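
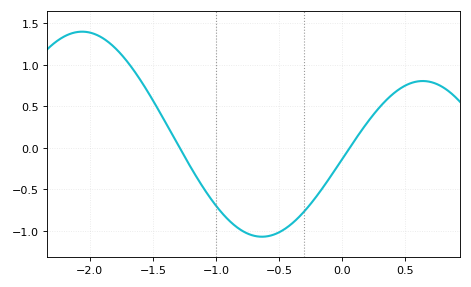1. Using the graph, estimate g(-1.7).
1.05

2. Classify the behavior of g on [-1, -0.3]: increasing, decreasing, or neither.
neither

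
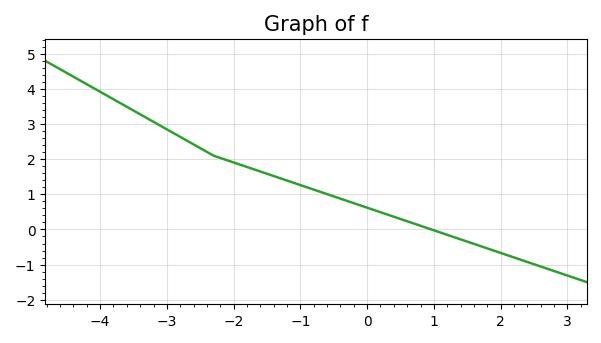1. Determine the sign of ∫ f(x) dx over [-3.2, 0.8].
positive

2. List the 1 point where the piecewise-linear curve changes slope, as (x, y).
(-2.3, 2.1)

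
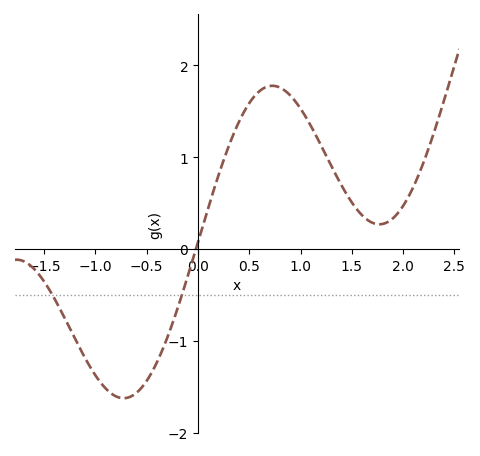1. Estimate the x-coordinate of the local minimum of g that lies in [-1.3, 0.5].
-0.7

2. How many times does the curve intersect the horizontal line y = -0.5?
2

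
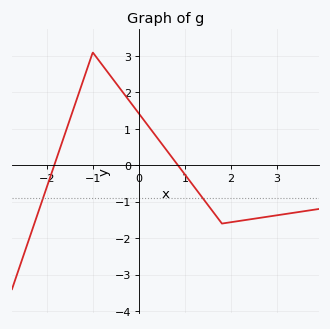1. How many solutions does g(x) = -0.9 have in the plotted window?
2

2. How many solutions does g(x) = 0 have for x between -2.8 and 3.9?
2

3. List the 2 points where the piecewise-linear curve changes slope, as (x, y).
(-1, 3.1); (1.8, -1.6)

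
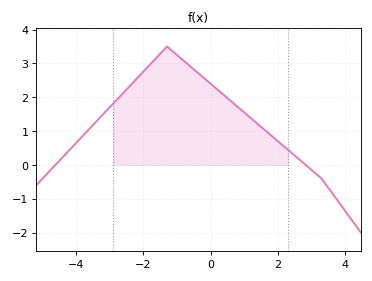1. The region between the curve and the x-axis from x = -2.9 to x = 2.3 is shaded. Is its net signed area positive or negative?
positive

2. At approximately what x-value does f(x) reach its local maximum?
-1.4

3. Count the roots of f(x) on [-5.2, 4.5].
2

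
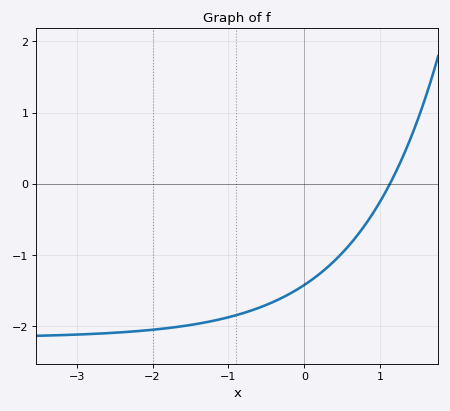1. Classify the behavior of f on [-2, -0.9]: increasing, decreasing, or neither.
increasing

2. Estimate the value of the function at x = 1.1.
-0.056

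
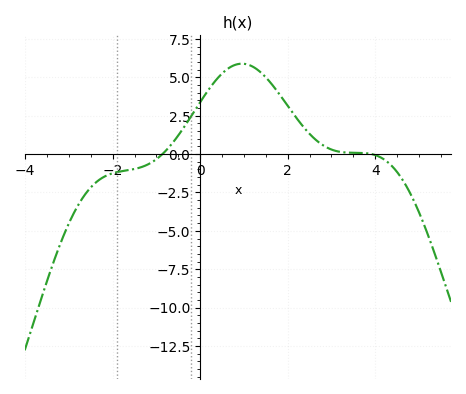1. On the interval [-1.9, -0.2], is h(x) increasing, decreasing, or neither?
increasing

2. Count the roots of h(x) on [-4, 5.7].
2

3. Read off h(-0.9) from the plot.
-0.096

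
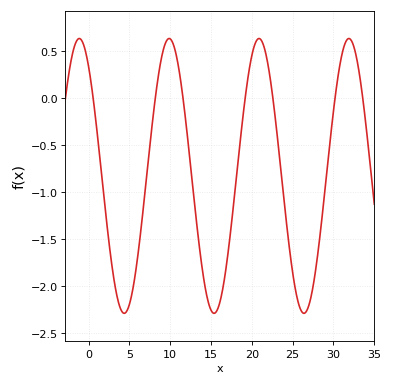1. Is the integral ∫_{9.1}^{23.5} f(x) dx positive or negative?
negative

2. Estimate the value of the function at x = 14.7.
-2.2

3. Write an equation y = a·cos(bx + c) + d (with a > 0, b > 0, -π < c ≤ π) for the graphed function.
y = 1.46cos(0.57x + 0.66) - 0.83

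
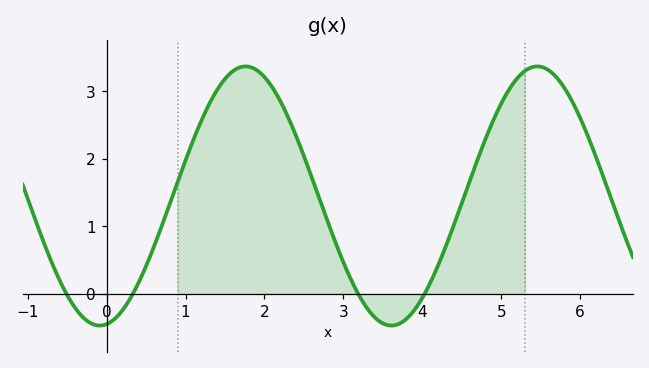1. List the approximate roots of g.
-0.6, 0.4, 3.2, 4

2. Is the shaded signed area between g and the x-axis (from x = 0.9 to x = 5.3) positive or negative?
positive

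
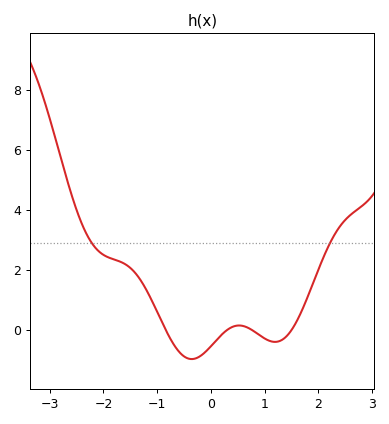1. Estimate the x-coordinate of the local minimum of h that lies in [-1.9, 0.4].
-0.359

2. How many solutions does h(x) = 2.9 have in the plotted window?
2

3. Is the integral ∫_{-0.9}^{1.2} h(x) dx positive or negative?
negative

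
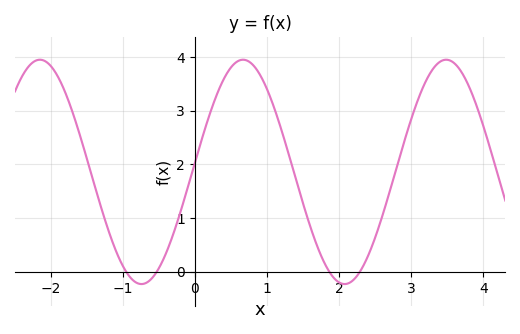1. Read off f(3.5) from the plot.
3.9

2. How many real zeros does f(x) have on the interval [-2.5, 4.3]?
4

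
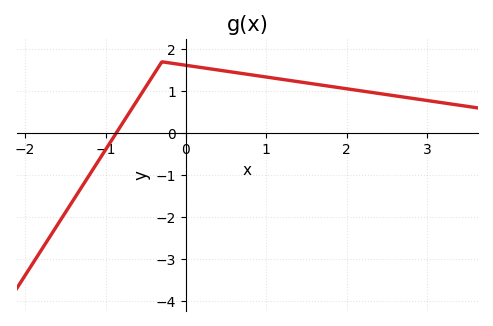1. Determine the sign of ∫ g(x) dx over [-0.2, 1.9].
positive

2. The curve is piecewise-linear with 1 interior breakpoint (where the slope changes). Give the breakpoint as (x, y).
(-0.3, 1.7)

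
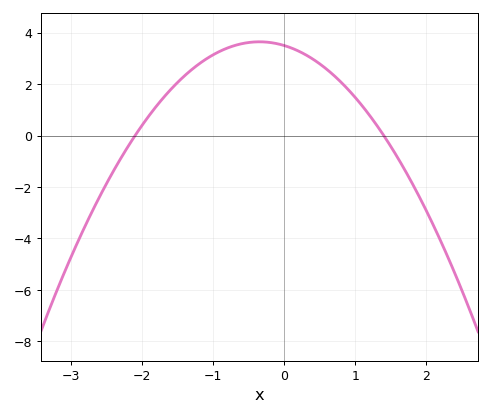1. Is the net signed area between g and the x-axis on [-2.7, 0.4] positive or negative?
positive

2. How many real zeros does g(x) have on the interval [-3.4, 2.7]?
2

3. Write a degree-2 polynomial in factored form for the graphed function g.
y = -1.19(x + 2.1)(x - 1.4)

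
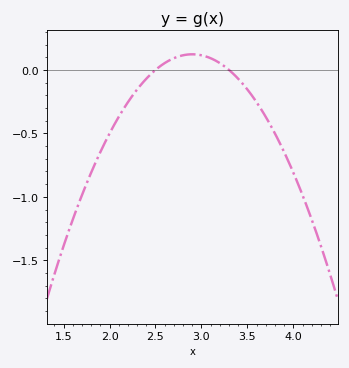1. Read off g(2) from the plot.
-0.5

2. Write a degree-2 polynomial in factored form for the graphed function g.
y = -0.77(x - 2.5)(x - 3.3)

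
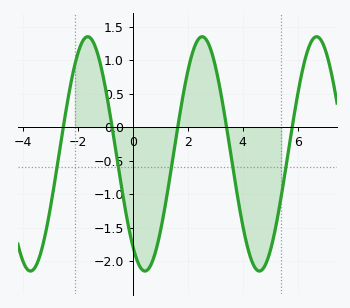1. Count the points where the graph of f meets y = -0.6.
5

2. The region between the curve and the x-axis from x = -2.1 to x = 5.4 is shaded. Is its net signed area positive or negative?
negative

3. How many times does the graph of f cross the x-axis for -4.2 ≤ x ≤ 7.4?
5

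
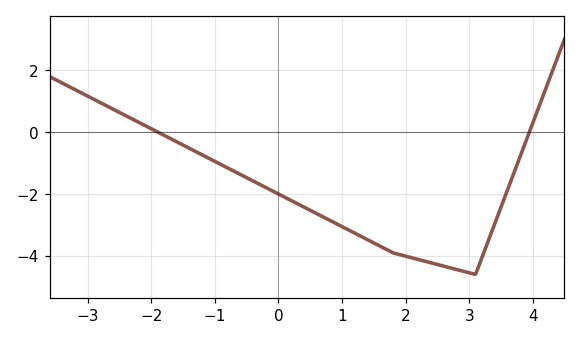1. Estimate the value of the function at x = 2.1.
-4.06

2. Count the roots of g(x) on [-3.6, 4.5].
2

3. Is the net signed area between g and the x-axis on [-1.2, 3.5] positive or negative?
negative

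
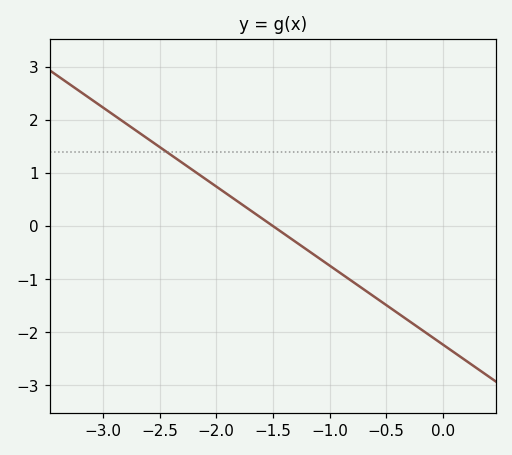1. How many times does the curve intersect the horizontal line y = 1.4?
1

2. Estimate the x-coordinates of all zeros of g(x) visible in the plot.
-1.5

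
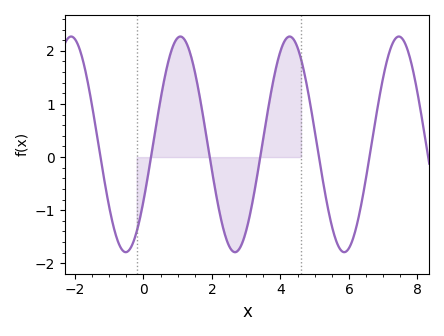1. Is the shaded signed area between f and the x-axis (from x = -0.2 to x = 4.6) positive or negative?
positive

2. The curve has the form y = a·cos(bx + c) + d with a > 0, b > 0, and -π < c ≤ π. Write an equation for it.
y = 2.03cos(1.97x - 2.12) + 0.24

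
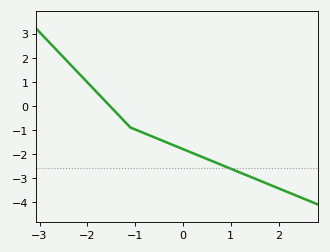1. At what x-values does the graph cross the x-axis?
-1.5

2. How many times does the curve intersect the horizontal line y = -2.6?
1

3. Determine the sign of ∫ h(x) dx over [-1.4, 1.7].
negative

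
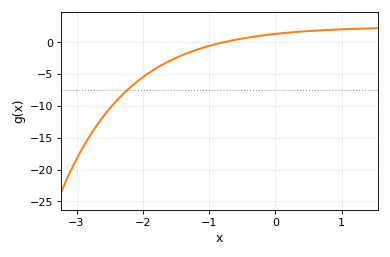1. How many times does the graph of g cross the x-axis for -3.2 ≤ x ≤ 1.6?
1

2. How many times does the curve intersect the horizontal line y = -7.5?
1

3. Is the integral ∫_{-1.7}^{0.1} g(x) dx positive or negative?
negative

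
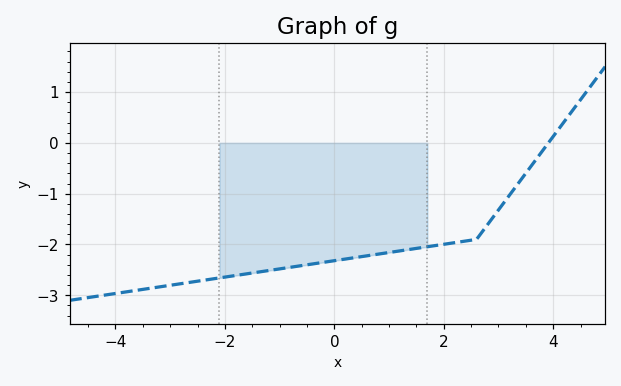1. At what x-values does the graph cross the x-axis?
3.91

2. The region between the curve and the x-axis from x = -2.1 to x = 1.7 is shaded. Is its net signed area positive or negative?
negative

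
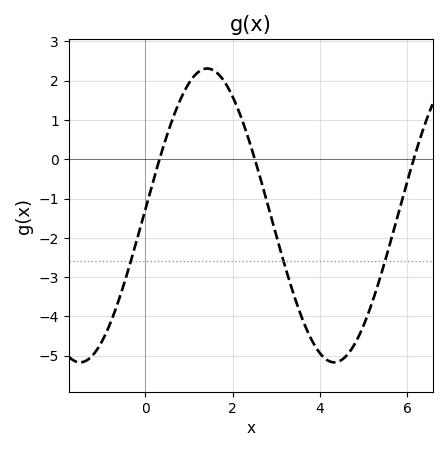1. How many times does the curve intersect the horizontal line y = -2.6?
3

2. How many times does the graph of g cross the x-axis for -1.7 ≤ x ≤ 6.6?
3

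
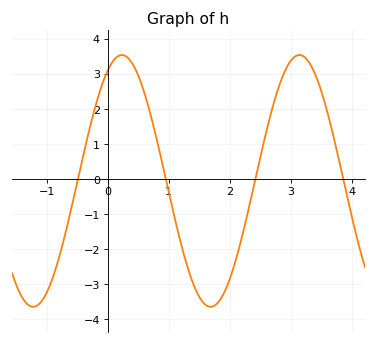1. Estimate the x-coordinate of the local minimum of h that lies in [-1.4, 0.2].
-1.22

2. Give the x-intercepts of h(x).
-0.488, 0.951, 2.42, 3.86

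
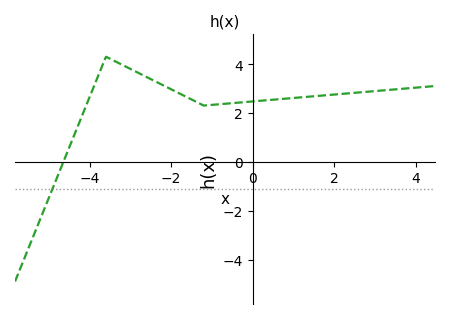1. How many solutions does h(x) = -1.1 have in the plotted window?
1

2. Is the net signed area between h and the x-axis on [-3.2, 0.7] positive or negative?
positive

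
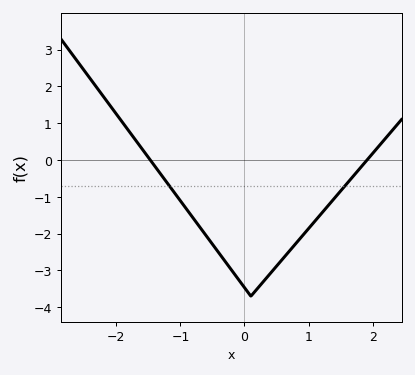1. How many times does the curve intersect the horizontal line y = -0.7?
2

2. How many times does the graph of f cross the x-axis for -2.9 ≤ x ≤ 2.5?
2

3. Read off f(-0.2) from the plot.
-3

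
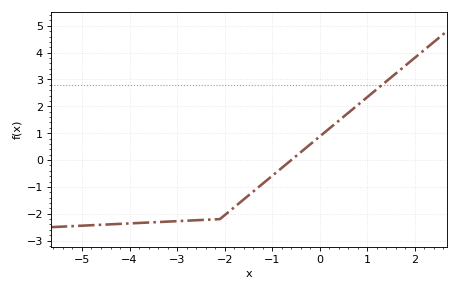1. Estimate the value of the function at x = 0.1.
1.03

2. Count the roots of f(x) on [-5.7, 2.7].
1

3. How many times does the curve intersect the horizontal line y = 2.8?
1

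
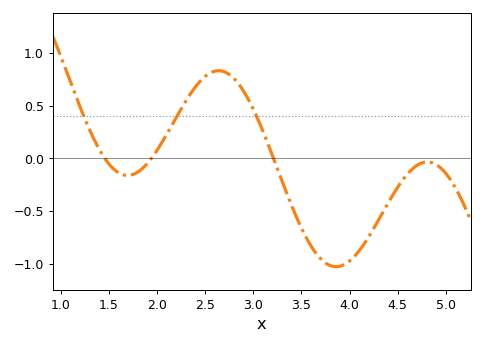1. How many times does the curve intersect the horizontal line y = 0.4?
3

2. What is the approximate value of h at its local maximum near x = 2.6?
0.83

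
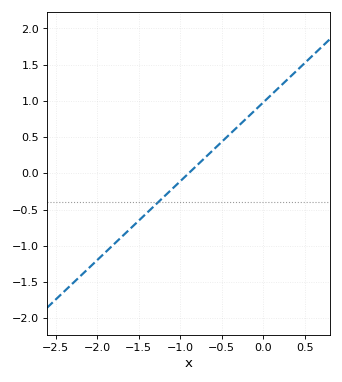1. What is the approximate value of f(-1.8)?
-1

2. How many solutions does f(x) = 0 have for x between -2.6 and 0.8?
1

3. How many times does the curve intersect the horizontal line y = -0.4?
1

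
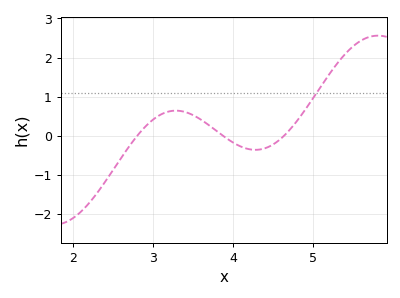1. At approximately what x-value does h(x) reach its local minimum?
4.28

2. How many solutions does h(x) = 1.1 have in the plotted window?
1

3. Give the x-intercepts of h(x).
2.81, 3.88, 4.64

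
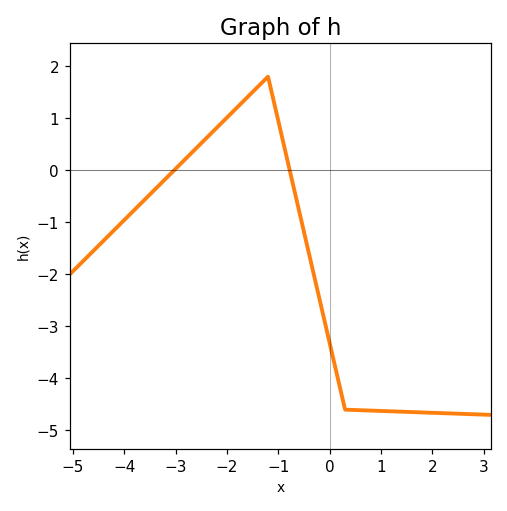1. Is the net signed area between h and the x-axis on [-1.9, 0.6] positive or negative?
negative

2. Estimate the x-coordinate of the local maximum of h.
-1.2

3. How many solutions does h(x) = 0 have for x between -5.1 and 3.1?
2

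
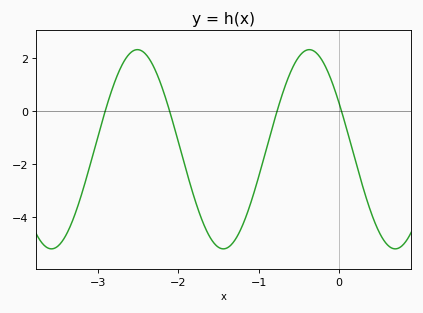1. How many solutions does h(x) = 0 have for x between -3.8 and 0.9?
4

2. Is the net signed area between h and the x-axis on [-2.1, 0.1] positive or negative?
negative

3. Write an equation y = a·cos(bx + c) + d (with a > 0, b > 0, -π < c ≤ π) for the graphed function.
y = 3.77cos(2.9x + 1.1) - 1.45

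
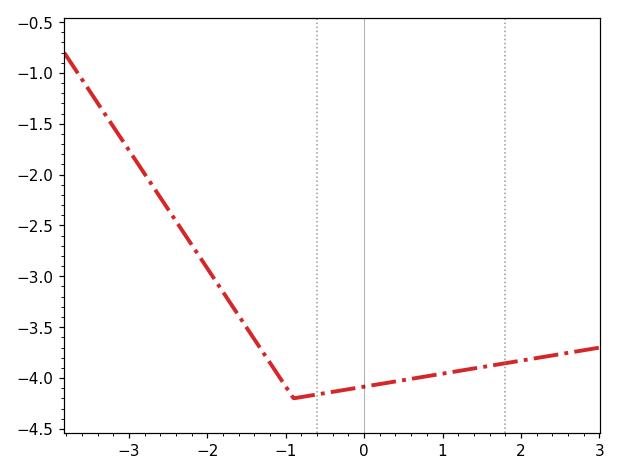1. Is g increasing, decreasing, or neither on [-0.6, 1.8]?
increasing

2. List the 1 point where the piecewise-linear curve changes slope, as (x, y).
(-0.9, -4.2)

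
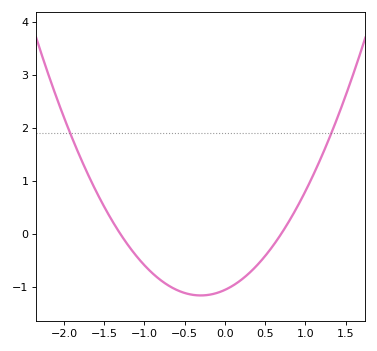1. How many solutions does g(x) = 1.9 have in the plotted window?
2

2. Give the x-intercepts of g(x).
-1.3, 0.7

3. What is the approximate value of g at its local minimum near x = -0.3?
-1.16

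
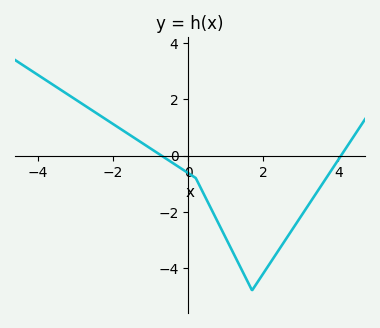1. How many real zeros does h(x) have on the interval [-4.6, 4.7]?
2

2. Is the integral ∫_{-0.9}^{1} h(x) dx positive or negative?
negative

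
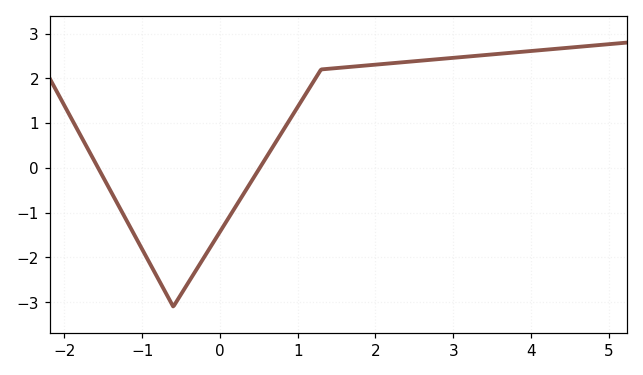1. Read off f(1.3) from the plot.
2.2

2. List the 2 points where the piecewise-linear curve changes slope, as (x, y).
(-0.6, -3.1); (1.3, 2.2)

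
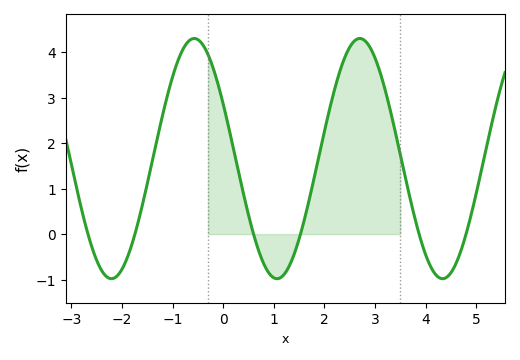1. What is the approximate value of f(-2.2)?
-1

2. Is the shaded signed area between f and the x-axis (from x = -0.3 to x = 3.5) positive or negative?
positive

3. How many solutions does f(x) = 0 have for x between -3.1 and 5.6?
6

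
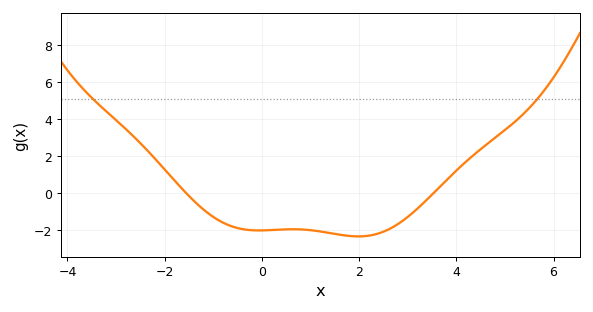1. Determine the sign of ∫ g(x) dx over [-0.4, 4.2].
negative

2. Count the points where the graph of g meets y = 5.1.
2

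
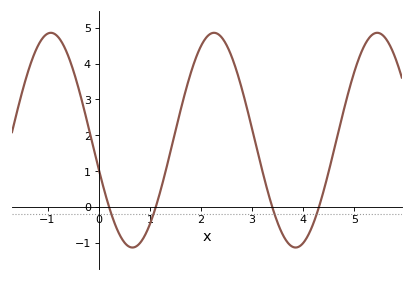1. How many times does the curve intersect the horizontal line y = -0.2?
4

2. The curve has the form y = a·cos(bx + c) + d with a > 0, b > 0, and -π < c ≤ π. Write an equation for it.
y = 3cos(1.97x + 1.84) + 1.86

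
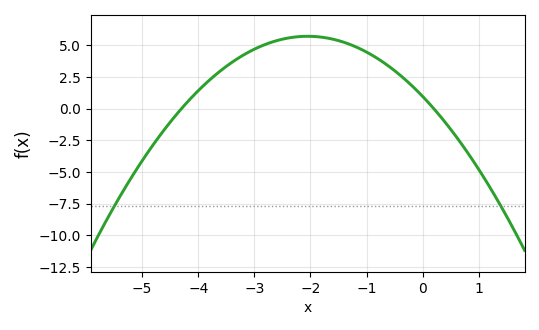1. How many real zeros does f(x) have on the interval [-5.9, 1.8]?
2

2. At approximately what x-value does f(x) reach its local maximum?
-2.05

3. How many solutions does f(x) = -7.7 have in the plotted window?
2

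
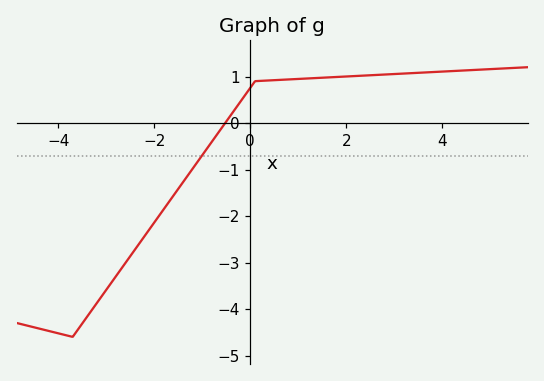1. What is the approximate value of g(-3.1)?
-3.7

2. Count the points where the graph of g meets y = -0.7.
1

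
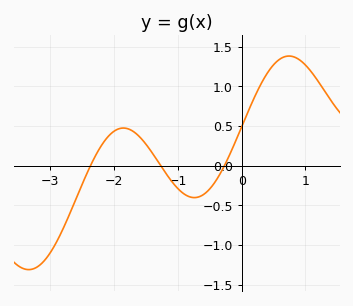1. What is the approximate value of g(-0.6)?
-0.35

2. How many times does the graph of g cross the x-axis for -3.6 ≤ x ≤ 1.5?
3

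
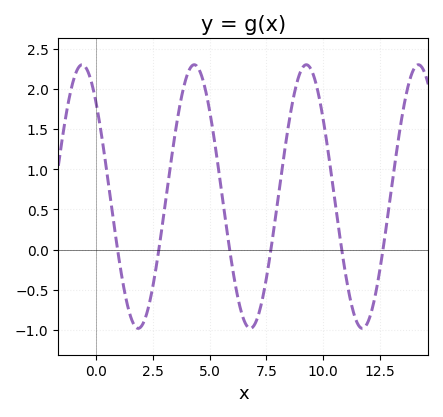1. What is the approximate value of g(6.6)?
-0.932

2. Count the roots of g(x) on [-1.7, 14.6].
6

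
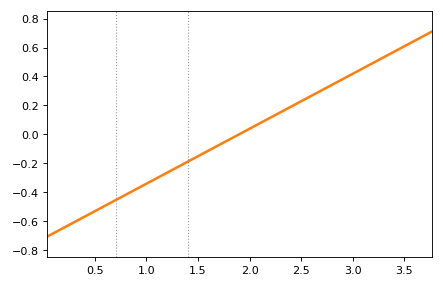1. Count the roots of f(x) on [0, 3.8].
1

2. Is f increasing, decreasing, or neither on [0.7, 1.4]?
increasing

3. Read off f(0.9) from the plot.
-0.38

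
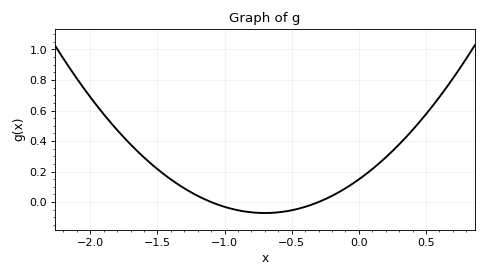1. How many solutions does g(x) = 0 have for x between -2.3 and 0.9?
2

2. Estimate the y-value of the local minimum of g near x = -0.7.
-0.072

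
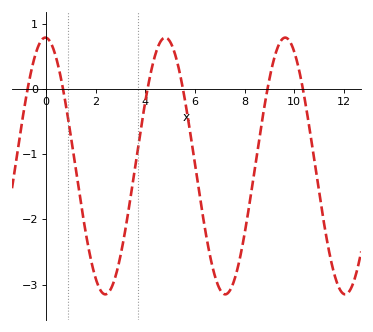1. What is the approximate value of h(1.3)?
-1.49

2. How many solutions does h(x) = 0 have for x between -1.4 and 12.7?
6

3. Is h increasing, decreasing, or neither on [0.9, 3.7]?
neither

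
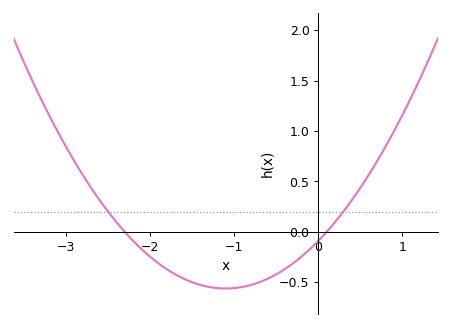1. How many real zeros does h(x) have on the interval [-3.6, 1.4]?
2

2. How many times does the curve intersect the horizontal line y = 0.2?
2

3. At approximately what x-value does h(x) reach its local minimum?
-1.1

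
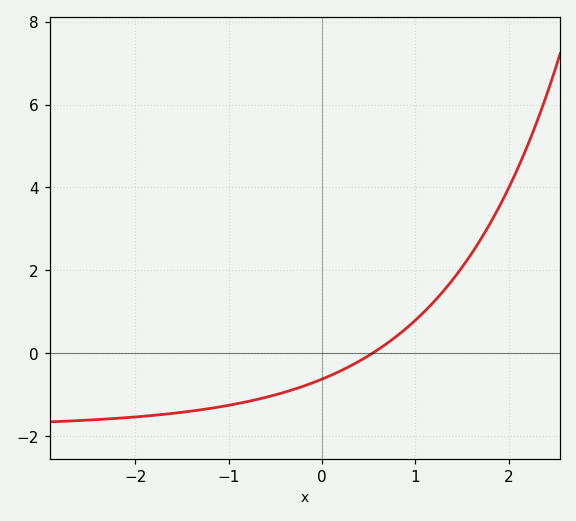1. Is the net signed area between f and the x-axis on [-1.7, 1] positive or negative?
negative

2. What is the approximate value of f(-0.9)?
-1.22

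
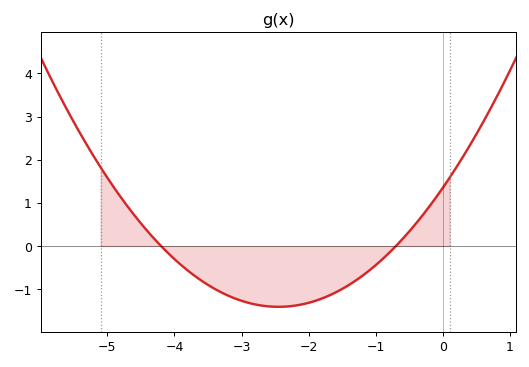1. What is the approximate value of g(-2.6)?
-1.4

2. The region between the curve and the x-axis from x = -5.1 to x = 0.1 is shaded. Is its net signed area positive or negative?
negative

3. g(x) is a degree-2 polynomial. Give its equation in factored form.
y = 0.46(x + 4.2)(x + 0.7)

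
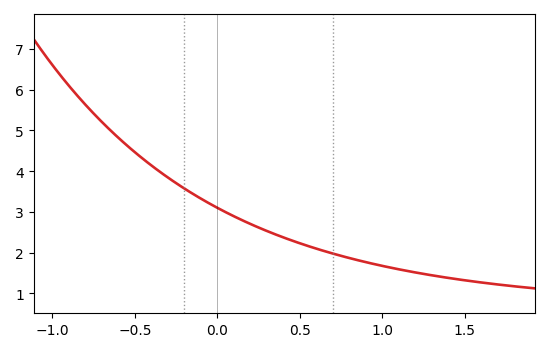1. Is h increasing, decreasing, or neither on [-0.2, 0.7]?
decreasing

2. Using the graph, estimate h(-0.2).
3.6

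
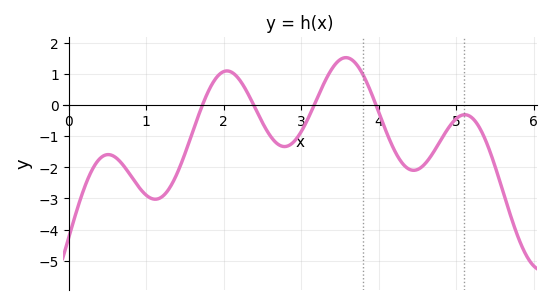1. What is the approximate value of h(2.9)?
-1.2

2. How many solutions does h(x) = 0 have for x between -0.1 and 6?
4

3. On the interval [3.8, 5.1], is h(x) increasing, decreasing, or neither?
neither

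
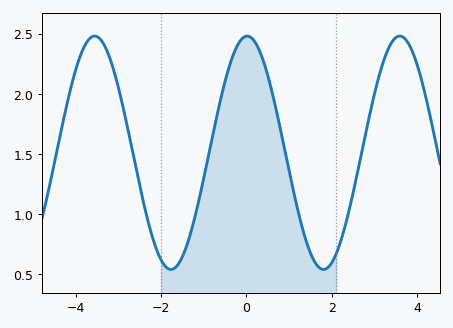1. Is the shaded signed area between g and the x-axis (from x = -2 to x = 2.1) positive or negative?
positive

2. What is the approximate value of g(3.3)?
2.35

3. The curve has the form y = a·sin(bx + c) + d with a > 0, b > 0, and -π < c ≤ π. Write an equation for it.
y = 0.97sin(1.8x + 1.5) + 1.51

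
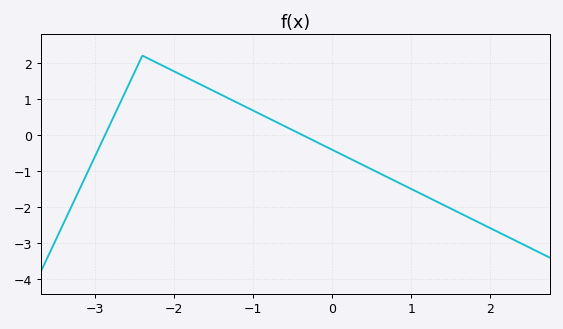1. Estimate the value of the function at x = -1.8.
1.55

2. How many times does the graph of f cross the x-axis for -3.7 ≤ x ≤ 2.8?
2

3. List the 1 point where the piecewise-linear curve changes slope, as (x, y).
(-2.4, 2.2)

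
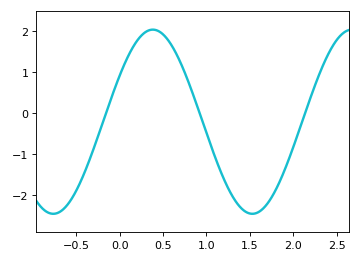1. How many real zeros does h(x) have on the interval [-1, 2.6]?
3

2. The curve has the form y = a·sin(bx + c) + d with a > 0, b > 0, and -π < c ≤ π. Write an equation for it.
y = 2.25sin(2.7x + 0.52) - 0.21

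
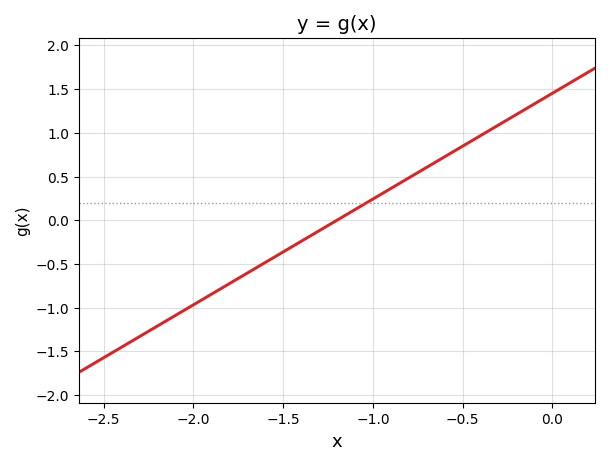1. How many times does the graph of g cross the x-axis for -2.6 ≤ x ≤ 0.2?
1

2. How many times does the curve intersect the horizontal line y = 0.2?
1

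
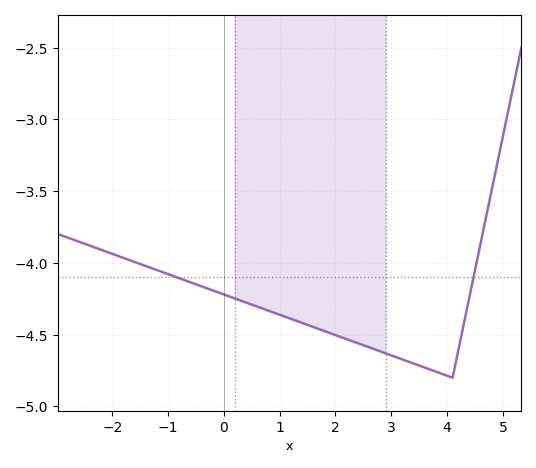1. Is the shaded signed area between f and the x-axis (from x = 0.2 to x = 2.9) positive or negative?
negative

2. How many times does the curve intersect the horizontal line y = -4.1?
2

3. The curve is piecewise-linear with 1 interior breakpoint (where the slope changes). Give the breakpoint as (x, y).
(4.1, -4.8)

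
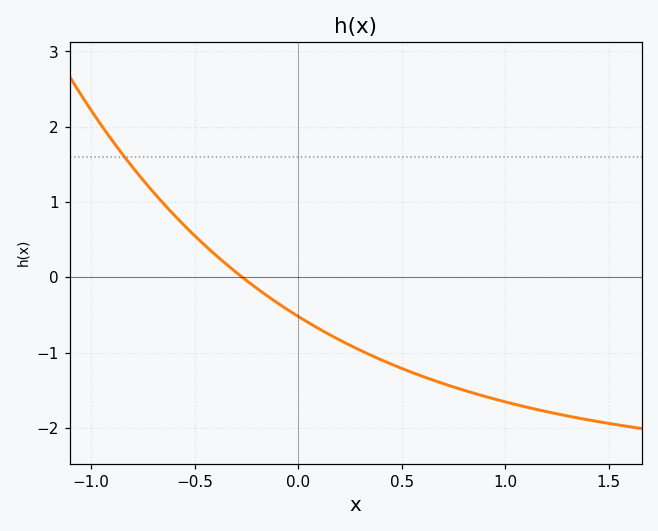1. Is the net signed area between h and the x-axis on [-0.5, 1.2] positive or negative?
negative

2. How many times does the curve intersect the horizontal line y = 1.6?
1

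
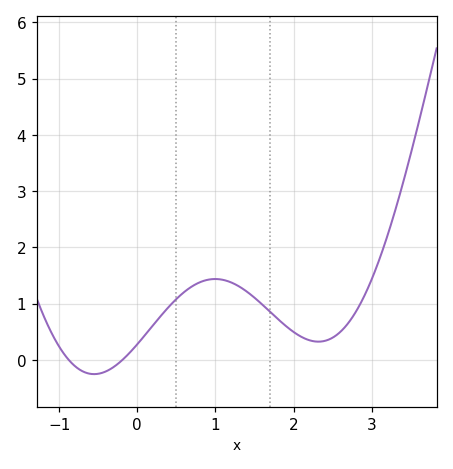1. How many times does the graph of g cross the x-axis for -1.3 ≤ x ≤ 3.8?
2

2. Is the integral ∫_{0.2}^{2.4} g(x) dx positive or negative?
positive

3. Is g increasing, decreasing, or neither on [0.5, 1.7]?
neither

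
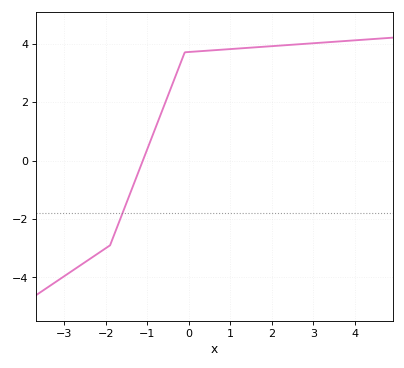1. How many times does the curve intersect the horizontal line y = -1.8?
1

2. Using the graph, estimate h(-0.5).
2.2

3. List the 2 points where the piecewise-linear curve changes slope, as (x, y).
(-1.9, -2.9); (-0.1, 3.7)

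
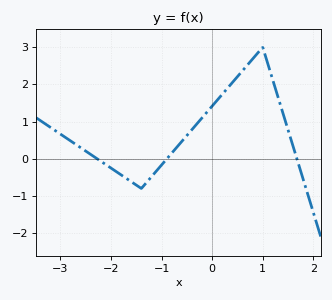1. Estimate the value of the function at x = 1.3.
1.7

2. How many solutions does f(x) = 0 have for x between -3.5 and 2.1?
3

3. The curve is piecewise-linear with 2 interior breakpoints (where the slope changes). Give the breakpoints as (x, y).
(-1.4, -0.8); (1, 3)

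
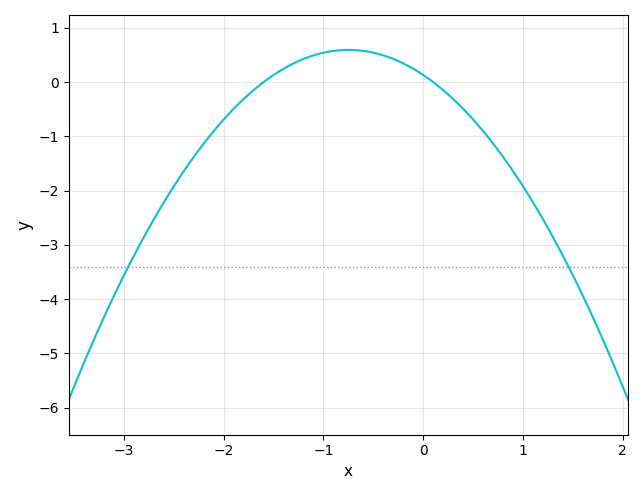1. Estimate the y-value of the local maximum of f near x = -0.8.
0.6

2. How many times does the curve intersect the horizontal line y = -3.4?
2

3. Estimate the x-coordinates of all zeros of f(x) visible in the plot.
-1.6, 0.1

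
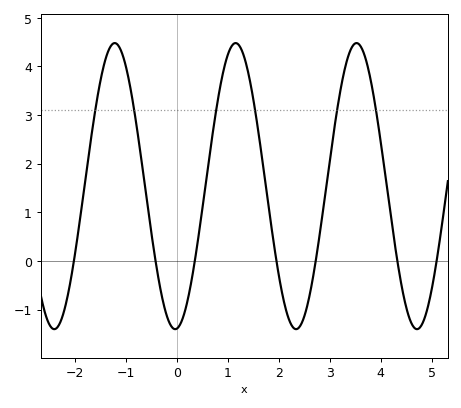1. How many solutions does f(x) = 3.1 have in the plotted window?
6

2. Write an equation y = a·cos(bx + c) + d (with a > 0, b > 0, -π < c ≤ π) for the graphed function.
y = 2.94cos(2.65x - 3.06) + 1.54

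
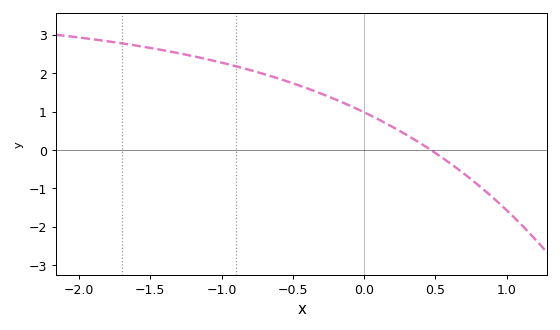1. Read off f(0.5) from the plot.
-0.1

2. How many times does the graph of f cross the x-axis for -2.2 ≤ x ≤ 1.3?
1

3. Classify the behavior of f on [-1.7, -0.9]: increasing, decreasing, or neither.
decreasing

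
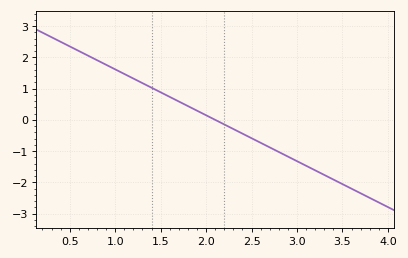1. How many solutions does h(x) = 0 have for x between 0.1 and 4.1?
1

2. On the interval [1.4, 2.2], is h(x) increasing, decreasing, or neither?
decreasing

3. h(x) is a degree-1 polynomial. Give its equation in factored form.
y = -1.47(x - 2.1)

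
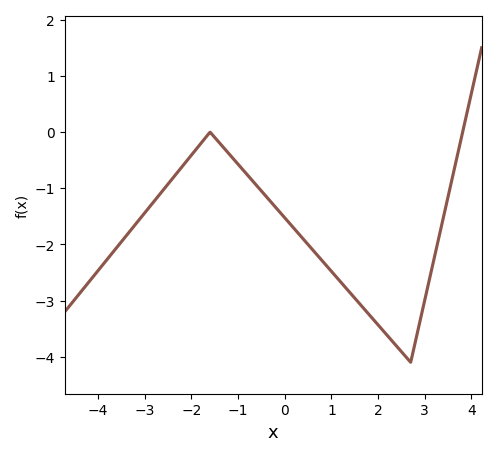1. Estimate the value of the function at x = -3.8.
-2.26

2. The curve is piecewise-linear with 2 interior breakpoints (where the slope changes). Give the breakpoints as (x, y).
(-1.6, 0); (2.7, -4.1)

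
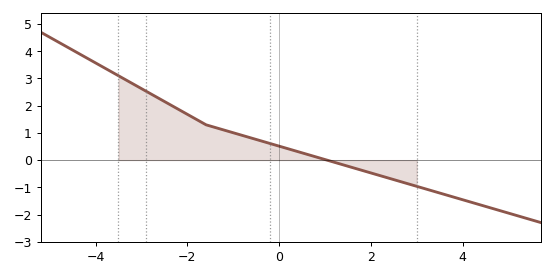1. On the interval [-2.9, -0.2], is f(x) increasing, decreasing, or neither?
decreasing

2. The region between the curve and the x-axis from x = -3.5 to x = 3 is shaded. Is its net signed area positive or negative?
positive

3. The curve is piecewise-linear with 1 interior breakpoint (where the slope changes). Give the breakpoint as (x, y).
(-1.6, 1.3)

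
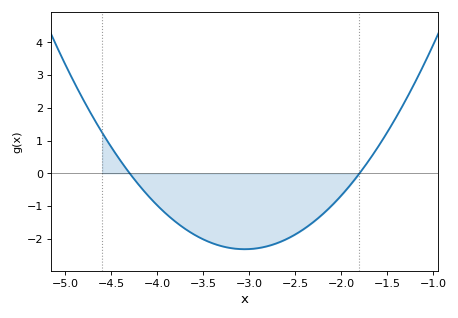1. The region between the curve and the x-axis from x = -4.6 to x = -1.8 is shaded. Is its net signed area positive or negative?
negative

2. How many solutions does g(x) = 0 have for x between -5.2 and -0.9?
2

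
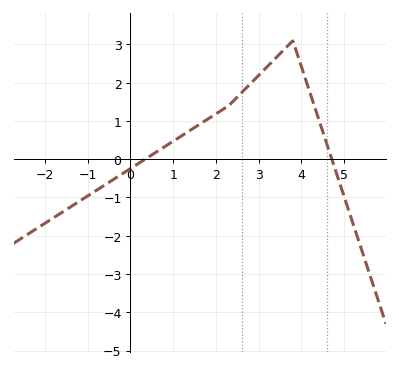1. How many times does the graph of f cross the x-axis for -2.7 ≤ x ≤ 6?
2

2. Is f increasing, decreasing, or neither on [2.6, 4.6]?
neither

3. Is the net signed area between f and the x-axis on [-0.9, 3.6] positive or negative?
positive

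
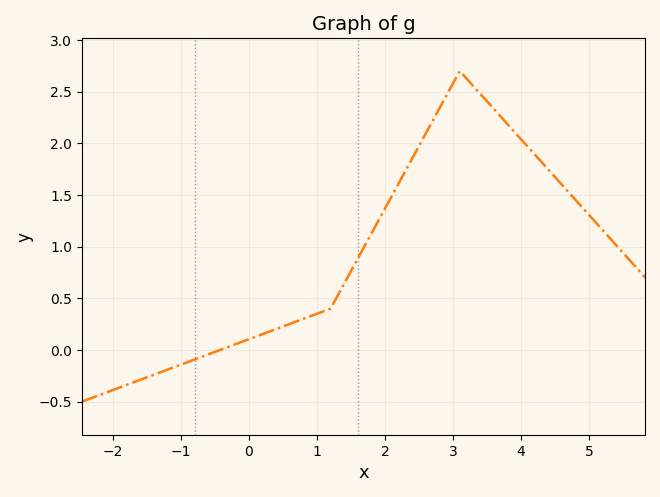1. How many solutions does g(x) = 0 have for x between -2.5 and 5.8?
1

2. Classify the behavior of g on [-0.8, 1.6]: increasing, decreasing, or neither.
increasing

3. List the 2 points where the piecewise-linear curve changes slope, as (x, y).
(1.2, 0.4); (3.1, 2.7)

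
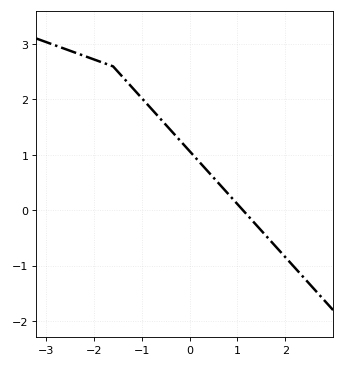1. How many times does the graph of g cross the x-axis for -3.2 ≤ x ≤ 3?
1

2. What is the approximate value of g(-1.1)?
2.1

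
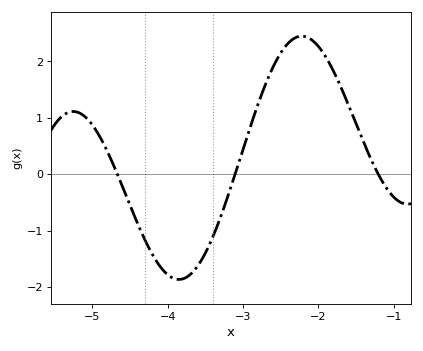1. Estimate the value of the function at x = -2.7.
1.6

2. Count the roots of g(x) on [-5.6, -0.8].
3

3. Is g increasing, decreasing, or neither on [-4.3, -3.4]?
neither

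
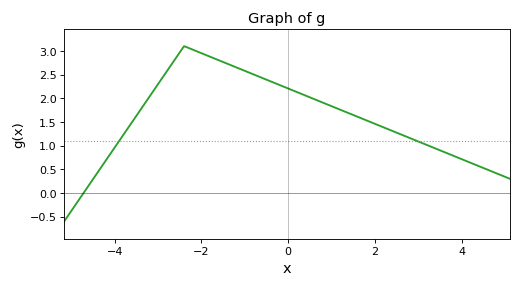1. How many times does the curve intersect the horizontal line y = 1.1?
2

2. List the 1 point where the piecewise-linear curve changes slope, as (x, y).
(-2.4, 3.1)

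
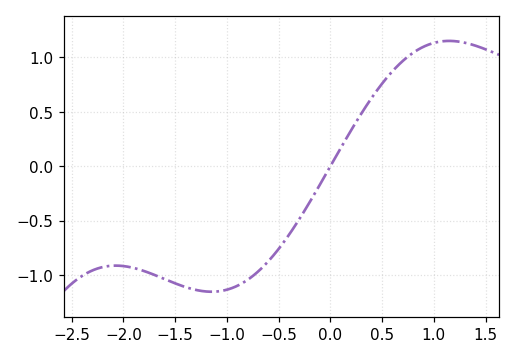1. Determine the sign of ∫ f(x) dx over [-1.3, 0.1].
negative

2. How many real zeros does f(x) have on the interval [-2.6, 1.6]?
1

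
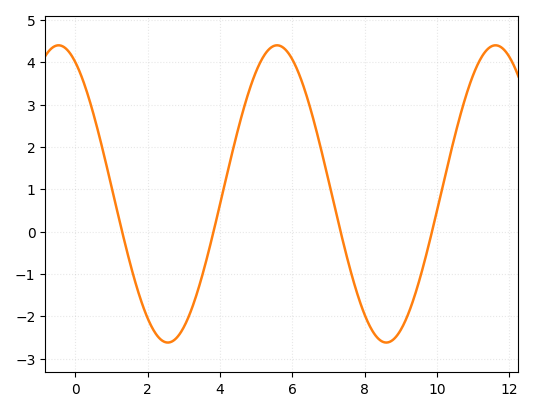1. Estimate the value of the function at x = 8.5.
-2.6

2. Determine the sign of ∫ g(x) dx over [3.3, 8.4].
positive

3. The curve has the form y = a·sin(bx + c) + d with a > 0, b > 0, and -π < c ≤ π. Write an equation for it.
y = 3.51sin(1x + 2.1) + 0.89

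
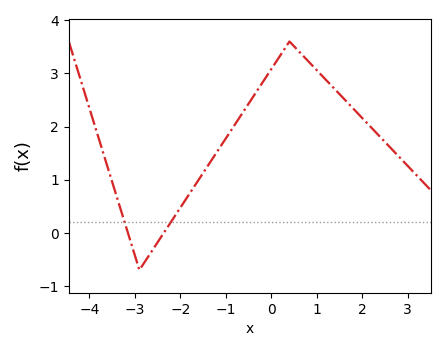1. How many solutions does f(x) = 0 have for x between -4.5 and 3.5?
2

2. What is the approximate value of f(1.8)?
2.34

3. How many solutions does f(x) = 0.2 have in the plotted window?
2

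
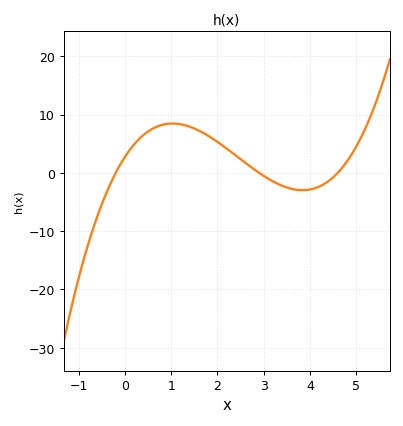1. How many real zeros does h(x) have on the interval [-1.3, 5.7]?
3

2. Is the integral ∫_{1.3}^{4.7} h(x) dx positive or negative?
positive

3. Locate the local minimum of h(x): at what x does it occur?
3.84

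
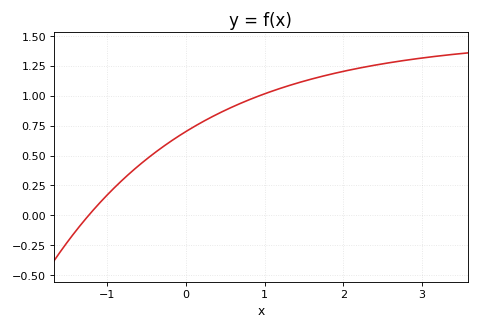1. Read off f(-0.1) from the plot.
0.658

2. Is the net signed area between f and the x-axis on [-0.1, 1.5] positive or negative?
positive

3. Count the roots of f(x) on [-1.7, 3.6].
1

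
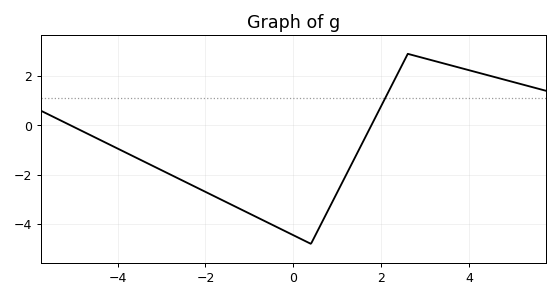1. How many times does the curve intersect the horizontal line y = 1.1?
1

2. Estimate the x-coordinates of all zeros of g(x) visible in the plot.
-5, 1.8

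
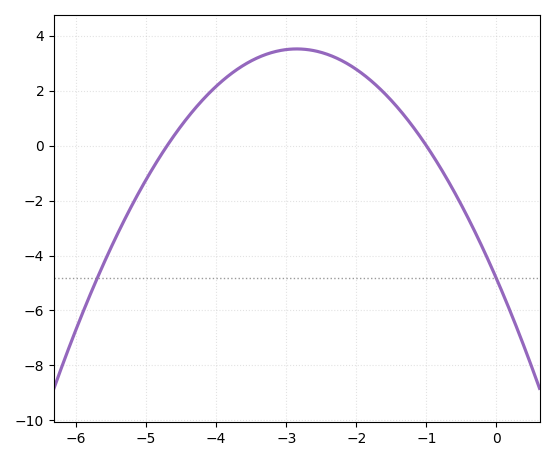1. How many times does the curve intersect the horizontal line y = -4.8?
2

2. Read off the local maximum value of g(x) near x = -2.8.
3.6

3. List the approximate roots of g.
-4.7, -1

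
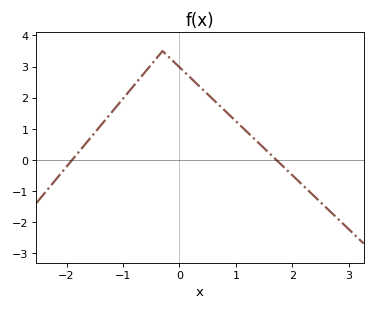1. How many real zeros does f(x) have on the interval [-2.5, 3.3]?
2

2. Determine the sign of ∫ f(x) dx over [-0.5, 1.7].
positive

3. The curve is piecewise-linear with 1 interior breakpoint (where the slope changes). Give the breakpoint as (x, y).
(-0.3, 3.5)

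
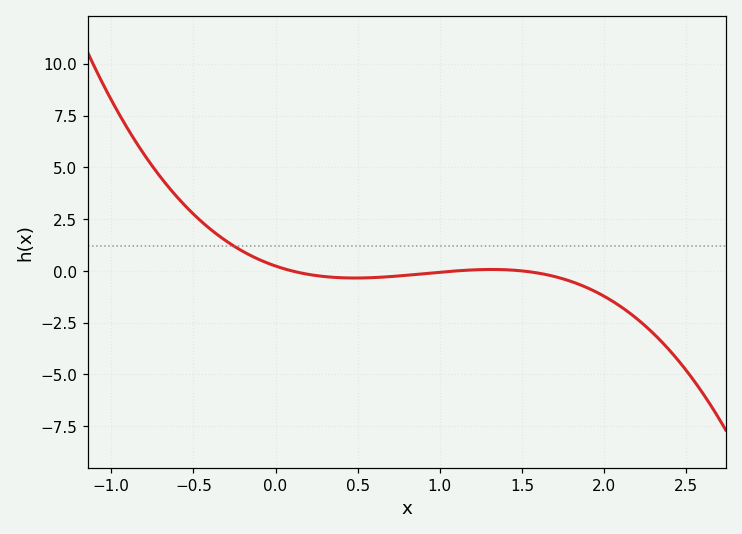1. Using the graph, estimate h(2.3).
-3.02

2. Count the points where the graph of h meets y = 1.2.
1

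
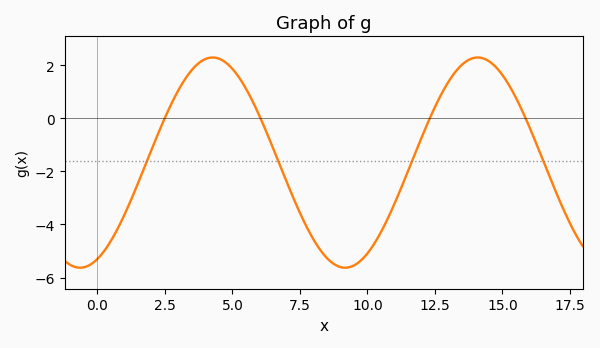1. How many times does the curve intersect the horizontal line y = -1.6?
4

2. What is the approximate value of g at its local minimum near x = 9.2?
-5.63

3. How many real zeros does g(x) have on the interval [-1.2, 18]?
4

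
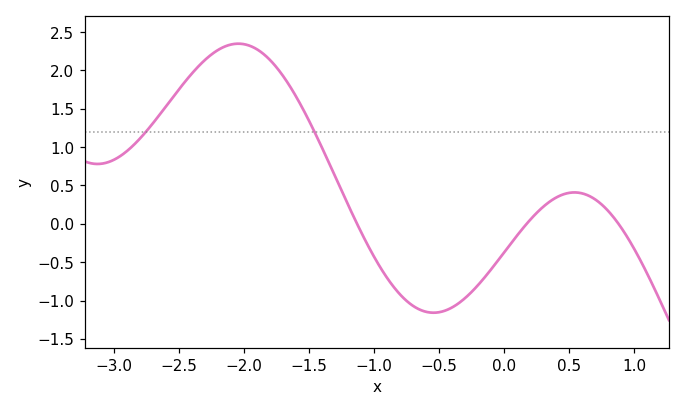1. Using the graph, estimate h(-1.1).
-0.1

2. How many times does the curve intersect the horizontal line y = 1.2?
2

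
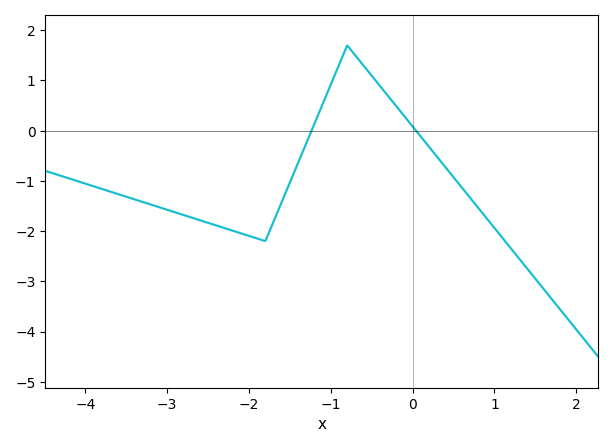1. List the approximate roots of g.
-1.24, 0.041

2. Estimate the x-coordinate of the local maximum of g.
-0.798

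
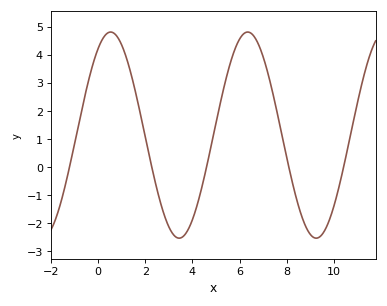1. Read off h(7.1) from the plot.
3.7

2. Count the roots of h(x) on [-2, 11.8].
5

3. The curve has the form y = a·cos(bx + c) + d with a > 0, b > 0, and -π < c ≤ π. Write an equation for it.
y = 3.67cos(1.1x - 0.57) + 1.14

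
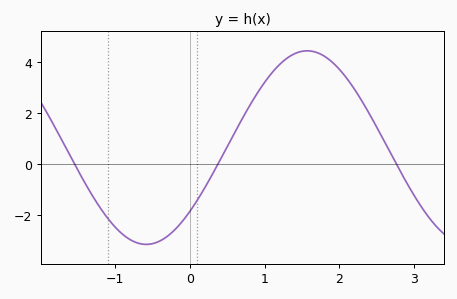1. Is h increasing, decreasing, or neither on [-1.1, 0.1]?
neither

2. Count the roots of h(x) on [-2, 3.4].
3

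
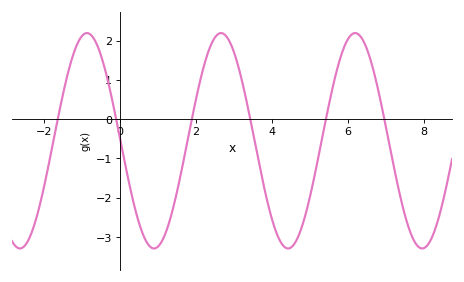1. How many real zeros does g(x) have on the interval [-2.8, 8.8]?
6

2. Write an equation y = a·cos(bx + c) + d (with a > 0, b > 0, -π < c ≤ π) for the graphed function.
y = 2.74cos(1.78x + 1.53) - 0.55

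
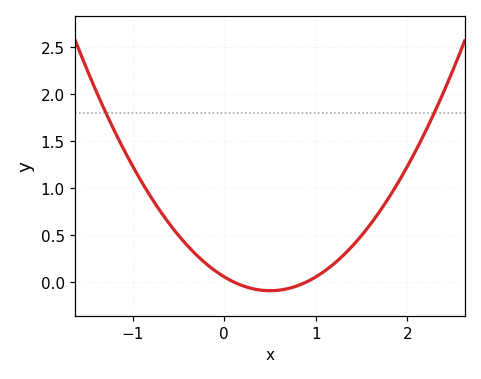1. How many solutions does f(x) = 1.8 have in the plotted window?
2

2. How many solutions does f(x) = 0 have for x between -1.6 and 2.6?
2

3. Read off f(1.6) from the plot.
0.62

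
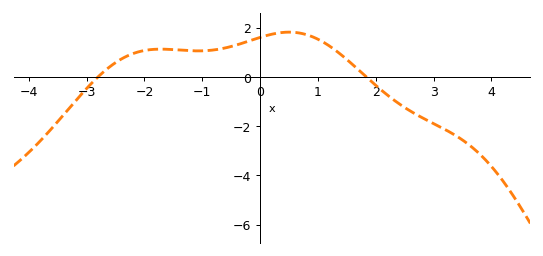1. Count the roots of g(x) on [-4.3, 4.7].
2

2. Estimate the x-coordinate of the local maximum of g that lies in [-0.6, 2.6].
0.6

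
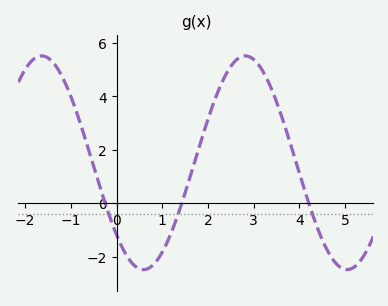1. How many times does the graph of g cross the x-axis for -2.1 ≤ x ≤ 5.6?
3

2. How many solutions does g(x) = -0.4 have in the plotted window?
3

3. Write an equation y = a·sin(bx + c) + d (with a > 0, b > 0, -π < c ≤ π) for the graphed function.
y = 4sin(1.4x - 2.4) + 1.51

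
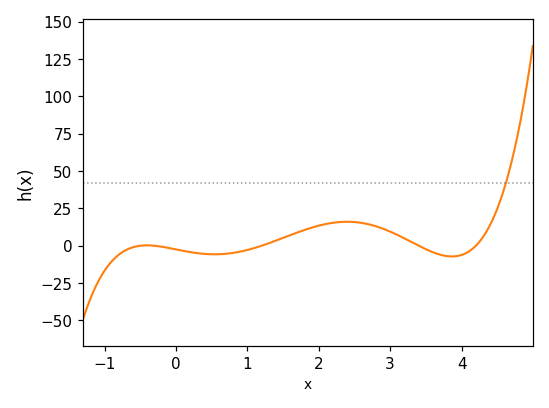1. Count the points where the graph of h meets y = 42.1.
1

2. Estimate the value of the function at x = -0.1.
-1.49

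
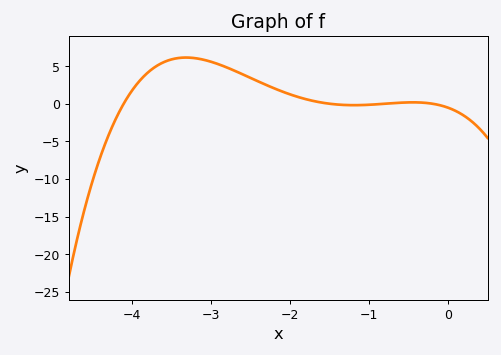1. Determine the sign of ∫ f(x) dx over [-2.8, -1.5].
positive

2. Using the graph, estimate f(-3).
5.5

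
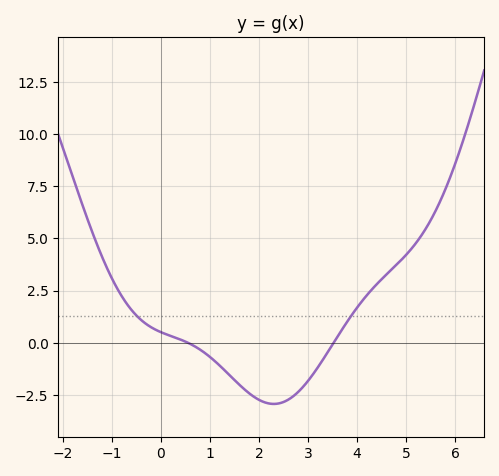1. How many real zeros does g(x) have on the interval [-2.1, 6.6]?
2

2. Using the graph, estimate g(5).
4.2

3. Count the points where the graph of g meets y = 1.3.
2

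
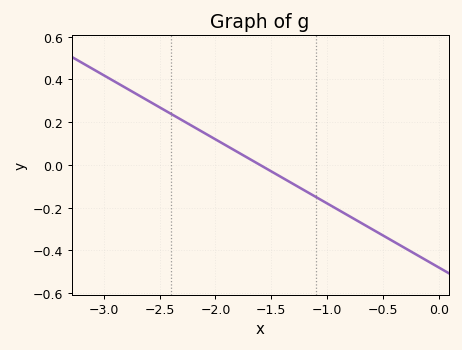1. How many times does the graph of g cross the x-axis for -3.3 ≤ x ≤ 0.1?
1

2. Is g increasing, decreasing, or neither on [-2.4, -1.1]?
decreasing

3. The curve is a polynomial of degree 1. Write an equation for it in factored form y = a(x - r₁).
y = -0.3(x + 1.6)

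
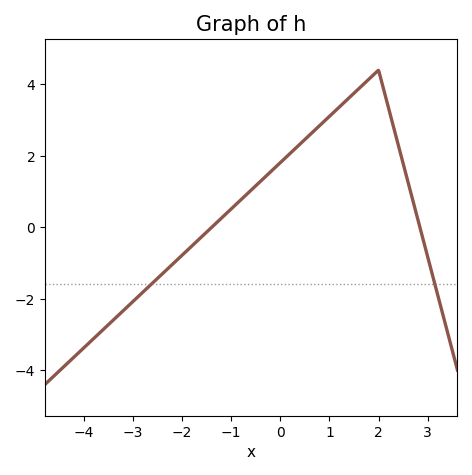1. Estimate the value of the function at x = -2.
-0.784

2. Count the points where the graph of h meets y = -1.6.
2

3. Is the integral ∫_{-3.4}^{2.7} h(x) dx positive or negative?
positive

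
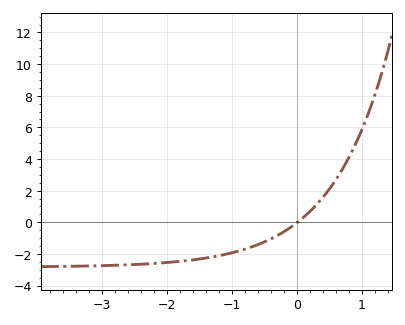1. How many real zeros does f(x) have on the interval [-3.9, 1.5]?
1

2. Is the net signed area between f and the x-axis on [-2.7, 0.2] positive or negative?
negative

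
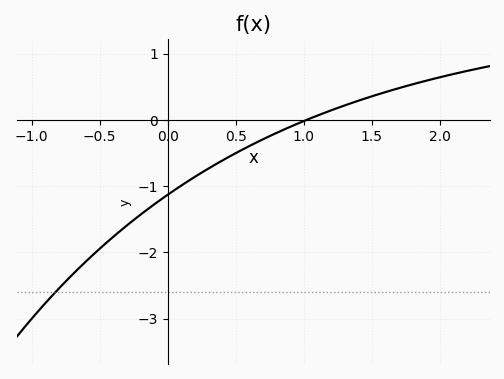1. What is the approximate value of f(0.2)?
-0.9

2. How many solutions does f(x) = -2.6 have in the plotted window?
1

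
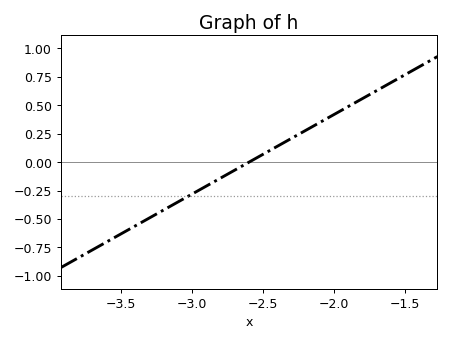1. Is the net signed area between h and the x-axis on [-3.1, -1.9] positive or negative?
positive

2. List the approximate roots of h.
-2.6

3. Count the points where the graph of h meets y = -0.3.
1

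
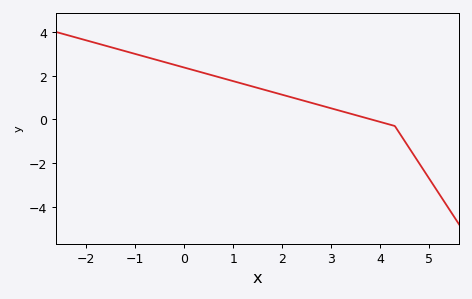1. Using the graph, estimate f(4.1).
-0.176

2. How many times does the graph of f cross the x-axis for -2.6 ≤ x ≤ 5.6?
1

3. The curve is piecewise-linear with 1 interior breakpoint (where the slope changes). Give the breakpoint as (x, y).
(4.3, -0.3)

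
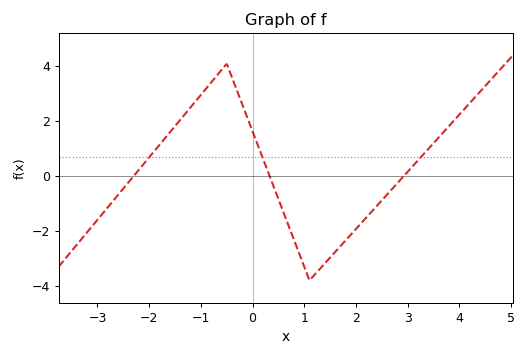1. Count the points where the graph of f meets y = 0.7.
3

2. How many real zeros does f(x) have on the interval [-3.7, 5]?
3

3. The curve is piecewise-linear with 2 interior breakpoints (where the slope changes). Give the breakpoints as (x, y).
(-0.5, 4.1); (1.1, -3.8)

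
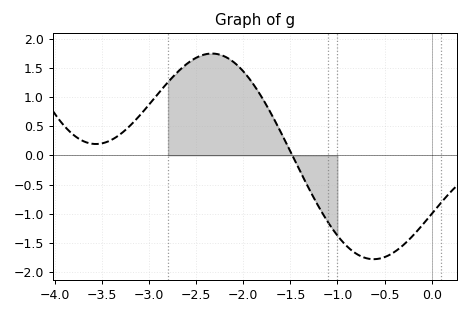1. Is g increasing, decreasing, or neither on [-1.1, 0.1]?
neither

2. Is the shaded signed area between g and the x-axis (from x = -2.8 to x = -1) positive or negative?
positive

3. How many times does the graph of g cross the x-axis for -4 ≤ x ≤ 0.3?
1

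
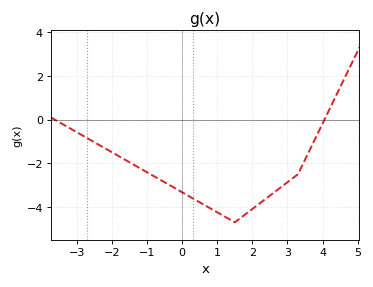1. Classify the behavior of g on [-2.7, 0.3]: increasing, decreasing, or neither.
decreasing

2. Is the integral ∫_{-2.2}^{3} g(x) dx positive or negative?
negative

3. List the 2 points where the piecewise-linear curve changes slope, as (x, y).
(1.5, -4.7); (3.3, -2.5)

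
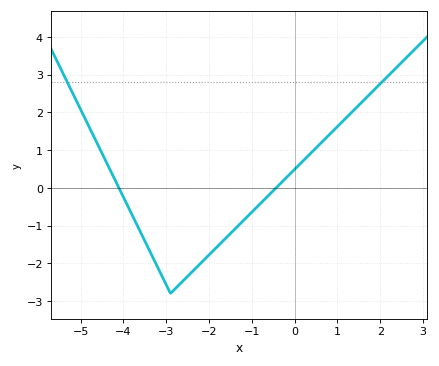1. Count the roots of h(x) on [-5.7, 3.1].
2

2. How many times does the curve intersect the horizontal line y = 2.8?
2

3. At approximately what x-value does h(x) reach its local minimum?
-3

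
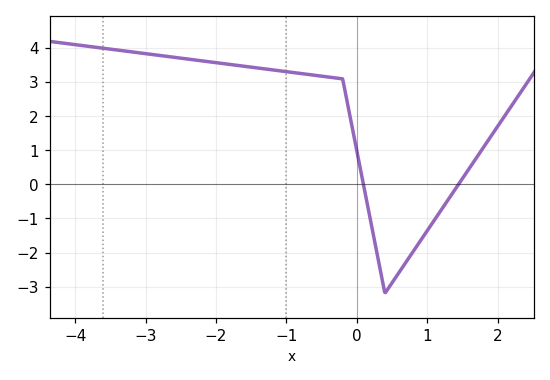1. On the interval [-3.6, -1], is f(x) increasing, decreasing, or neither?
decreasing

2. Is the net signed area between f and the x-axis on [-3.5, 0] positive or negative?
positive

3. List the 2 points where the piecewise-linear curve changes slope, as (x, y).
(-0.2, 3.1); (0.4, -3.2)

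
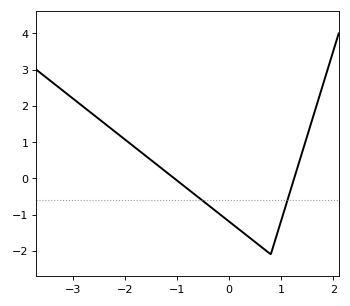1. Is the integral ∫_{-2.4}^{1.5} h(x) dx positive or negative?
negative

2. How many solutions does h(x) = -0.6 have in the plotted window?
2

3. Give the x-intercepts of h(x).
-1.1, 1.2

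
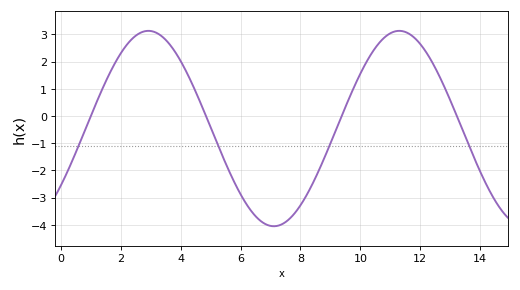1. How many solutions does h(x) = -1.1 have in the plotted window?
4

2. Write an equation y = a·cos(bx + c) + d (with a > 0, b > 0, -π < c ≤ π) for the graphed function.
y = 3.59cos(0.75x - 2.19) - 0.46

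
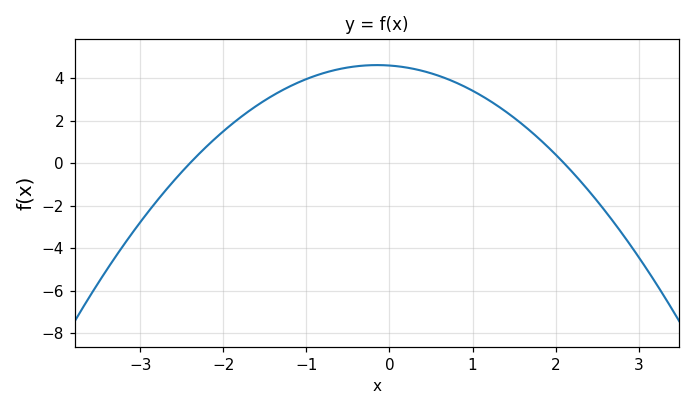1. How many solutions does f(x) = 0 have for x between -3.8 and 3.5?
2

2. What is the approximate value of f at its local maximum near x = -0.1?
4.61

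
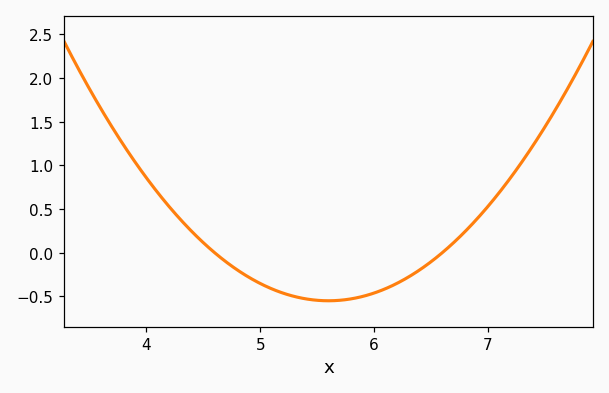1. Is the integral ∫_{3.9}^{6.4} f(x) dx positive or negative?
negative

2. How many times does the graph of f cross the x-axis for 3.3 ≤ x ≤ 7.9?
2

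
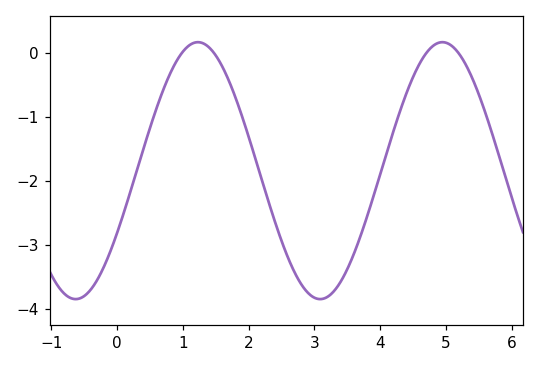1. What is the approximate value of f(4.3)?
-0.921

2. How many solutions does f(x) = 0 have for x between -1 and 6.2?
4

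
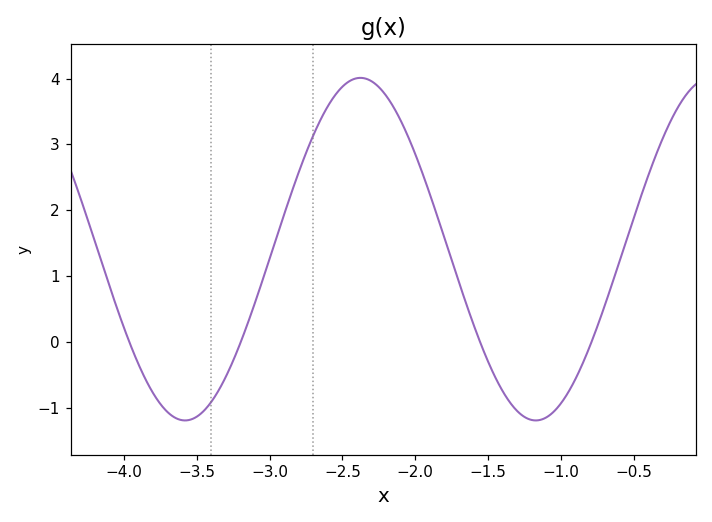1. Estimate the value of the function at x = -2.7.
3.1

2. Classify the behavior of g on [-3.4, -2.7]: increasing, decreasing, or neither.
increasing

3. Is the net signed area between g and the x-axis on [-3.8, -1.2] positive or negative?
positive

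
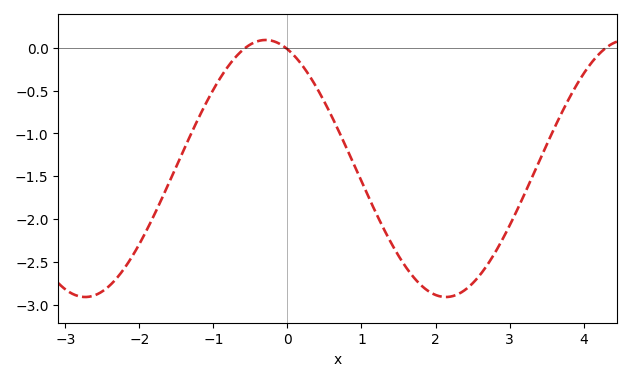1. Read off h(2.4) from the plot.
-2.85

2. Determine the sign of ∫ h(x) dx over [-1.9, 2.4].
negative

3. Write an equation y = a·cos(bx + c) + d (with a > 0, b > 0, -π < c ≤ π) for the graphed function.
y = 1.5cos(1.3x + 0.38) - 1.41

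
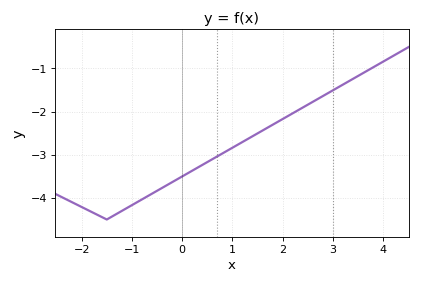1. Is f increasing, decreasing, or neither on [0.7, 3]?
increasing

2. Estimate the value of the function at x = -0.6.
-3.9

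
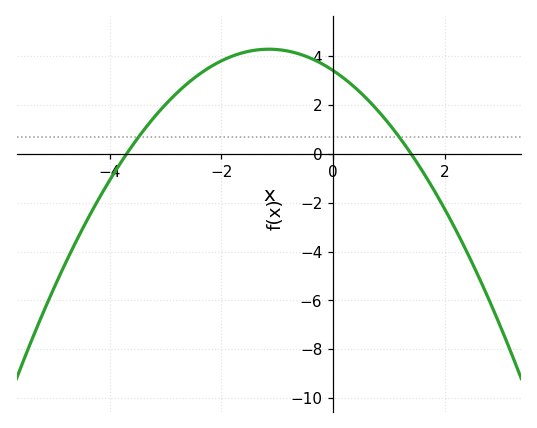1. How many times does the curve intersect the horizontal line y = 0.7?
2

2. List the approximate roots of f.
-3.6, 1.4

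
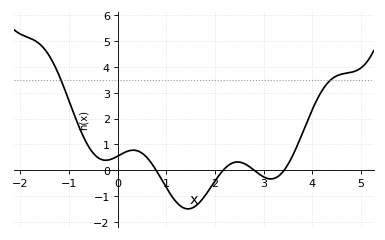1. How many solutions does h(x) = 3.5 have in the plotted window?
2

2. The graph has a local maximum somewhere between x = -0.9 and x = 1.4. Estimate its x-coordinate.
0.323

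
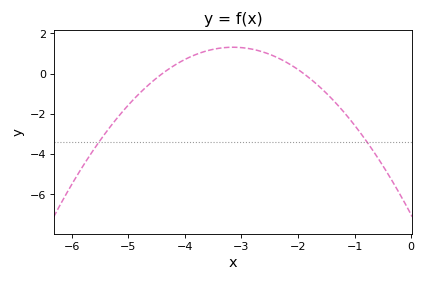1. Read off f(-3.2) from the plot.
1.4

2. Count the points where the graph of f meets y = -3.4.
2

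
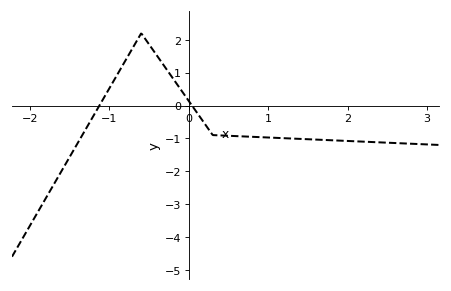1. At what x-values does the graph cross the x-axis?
-1.1, 0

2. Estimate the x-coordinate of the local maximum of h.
-0.6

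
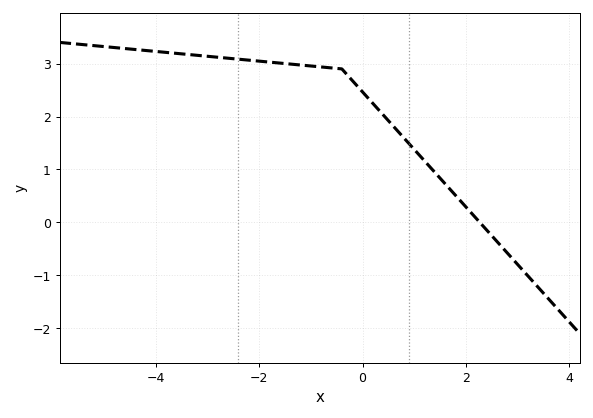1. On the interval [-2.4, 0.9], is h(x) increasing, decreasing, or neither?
decreasing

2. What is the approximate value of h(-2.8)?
3.12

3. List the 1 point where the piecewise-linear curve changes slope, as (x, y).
(-0.4, 2.9)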